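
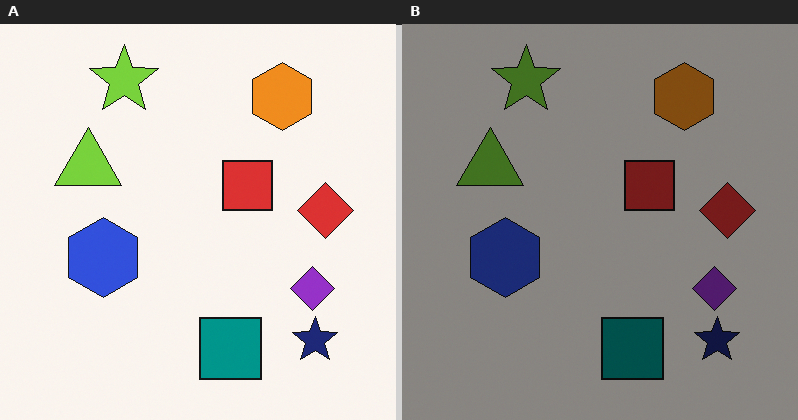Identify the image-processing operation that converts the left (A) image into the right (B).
The transformation is: darkened a lot.

Every pixel — background and shapes alike — is uniformly darkened.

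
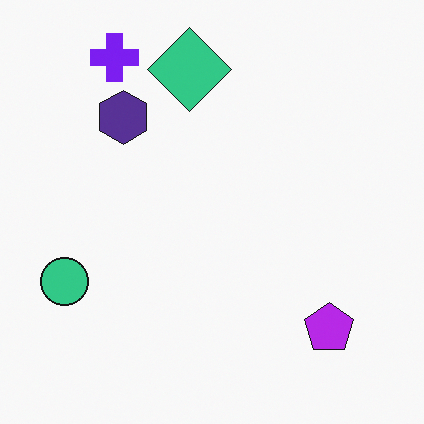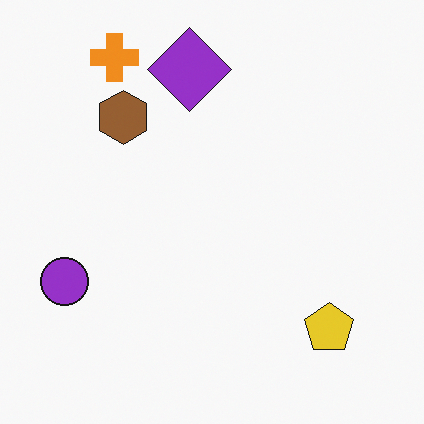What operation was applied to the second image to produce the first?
The first image is the second hue-shifted by a large amount.

Every shape's color has rotated by the same amount around the hue wheel — a uniform hue shift.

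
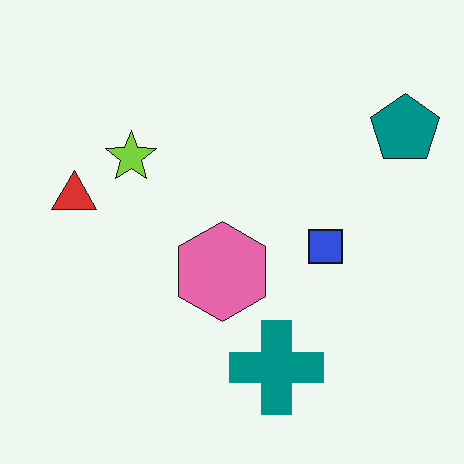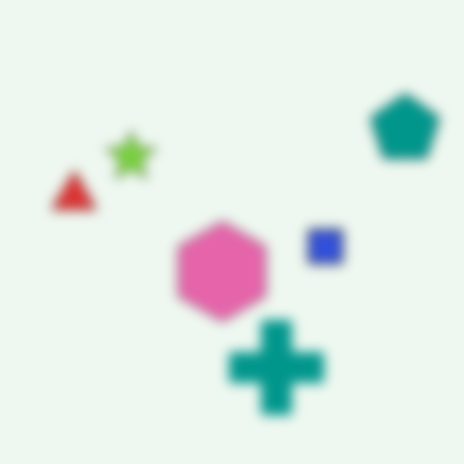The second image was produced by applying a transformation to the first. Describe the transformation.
It was heavily blurred.

Shape edges and outlines are uniformly softened across the whole image.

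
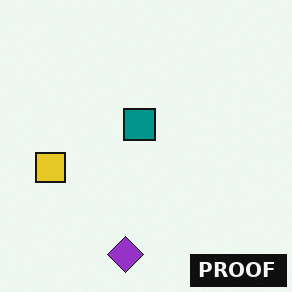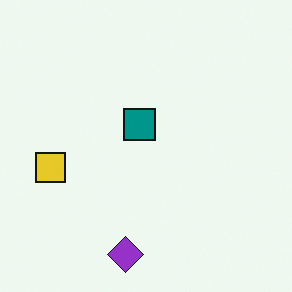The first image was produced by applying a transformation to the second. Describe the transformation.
The image was watermarked with the text "PROOF" in the lower-right corner.

A dark label reading "PROOF" appears in the lower-right corner.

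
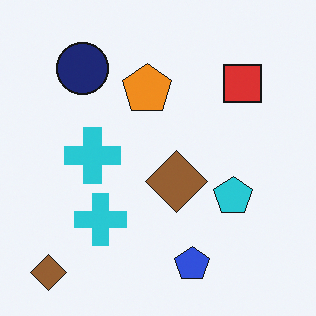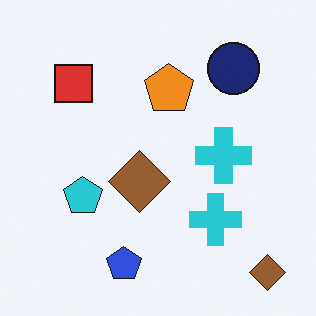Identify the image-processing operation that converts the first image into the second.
It was flipped horizontally (left ↔ right).

The red square is in the top-right of the first image and the top-left of the second — shapes on opposite sides of the vertical midline have swapped in a mirror flip.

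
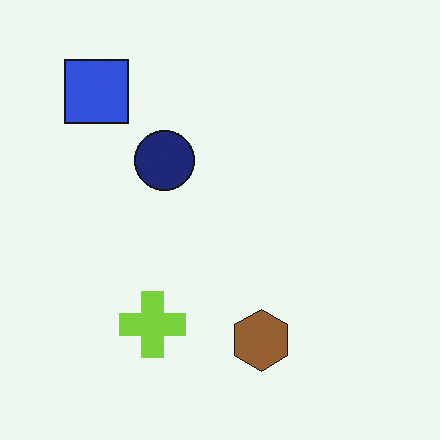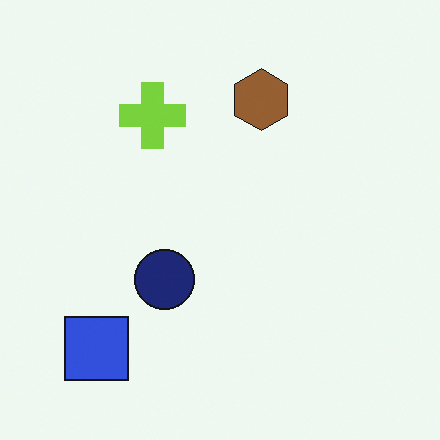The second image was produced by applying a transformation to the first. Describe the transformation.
This is the original image flipped vertically (top ↔ bottom).

The blue square is in the top-left of the first image and the bottom-left of the second — shapes on opposite sides of the horizontal midline have swapped in a mirror flip.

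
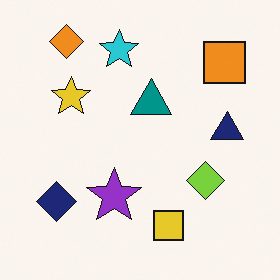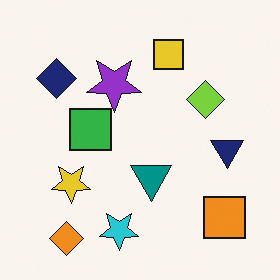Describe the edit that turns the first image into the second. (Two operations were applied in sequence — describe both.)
Flipped vertically (top ↔ bottom), then overlaid with an additional green square.

The orange diamond is in the top-left of the first image and the bottom-left of the second — shapes on opposite sides of the horizontal midline have swapped in a mirror flip. A green square appears in the second image that is absent from the first.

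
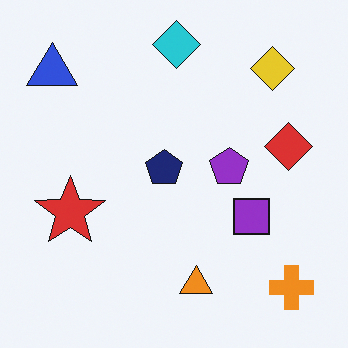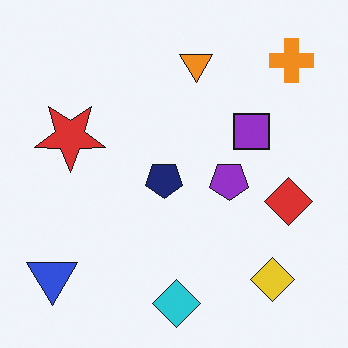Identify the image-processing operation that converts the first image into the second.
It was flipped vertically (top ↔ bottom).

The cyan diamond is in the top of the first image and the bottom of the second — shapes on opposite sides of the horizontal midline have swapped in a mirror flip.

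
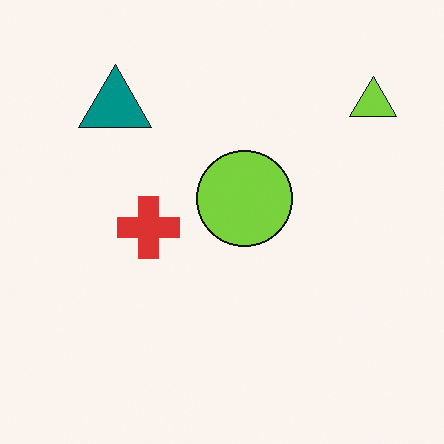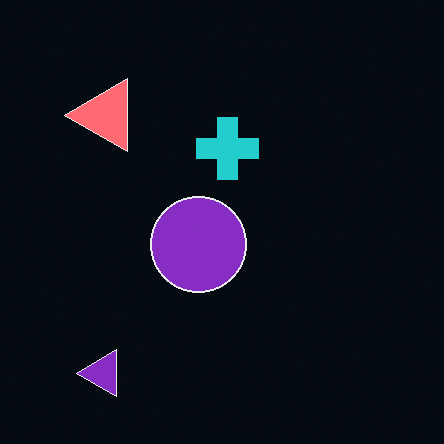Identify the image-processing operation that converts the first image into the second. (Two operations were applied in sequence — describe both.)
The transformation is: transposed (reflected across the top-left ↔ bottom-right diagonal), then color-inverted (negative).

Shapes have swapped their row and column positions — what was in the top-right is now in the bottom-left — a diagonal reflection. The light background has become dark and every shape's color is its complement — a photographic negative.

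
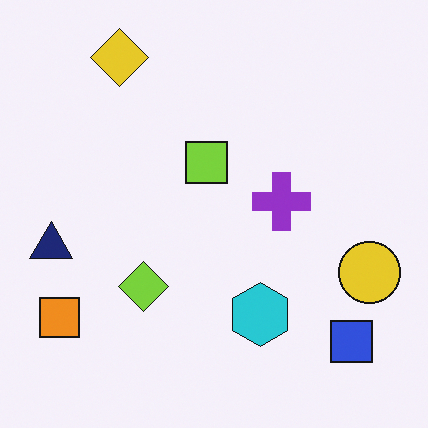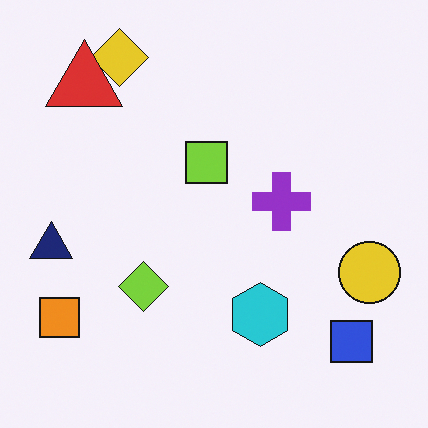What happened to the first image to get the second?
It was overlaid with an additional red triangle.

A red triangle appears in the second image that is absent from the first.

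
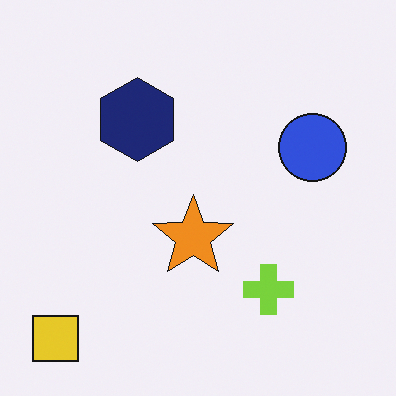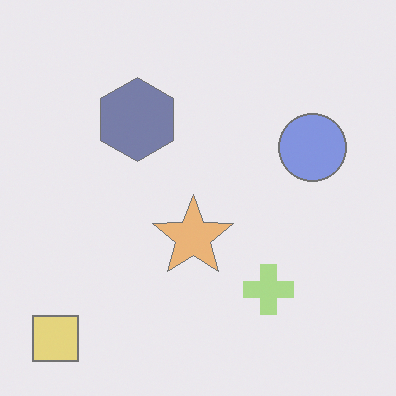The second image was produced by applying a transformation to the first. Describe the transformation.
The image was given much lower contrast.

Tones are pushed toward mid-grey across the whole image — a global contrast change.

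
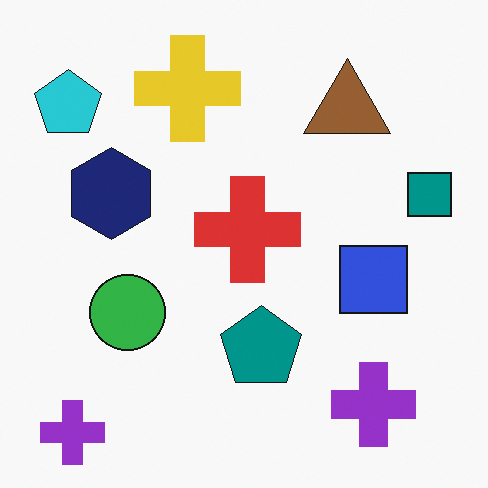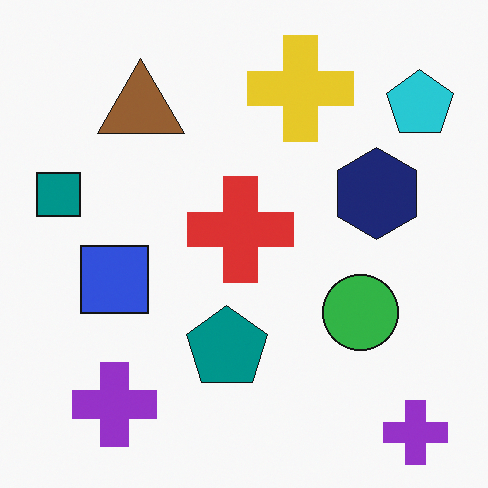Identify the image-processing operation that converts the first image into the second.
It was flipped horizontally (left ↔ right).

The teal square is in the right of the first image and the left of the second — shapes on opposite sides of the vertical midline have swapped in a mirror flip.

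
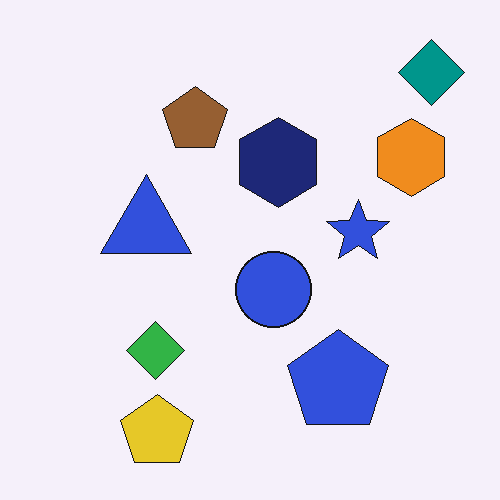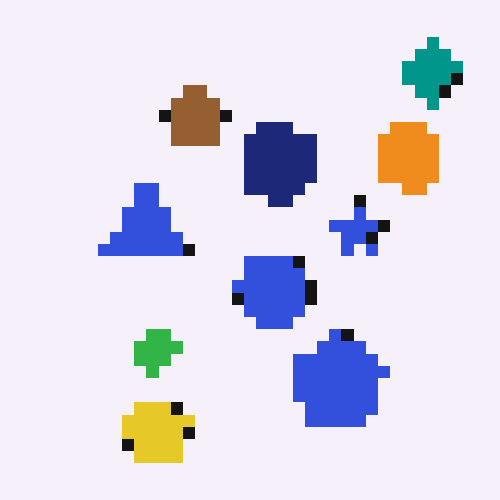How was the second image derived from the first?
The image was heavily pixelated into large blocks.

Shapes are reduced to large square blocks; fine edges and outlines are lost — a downscale-then-upscale (mosaic) effect.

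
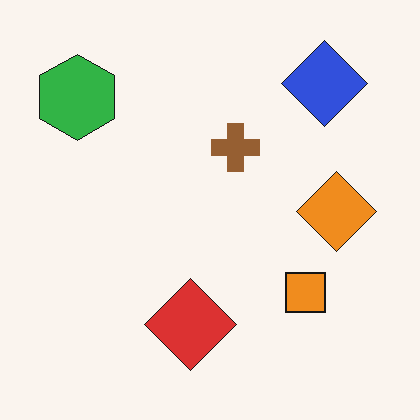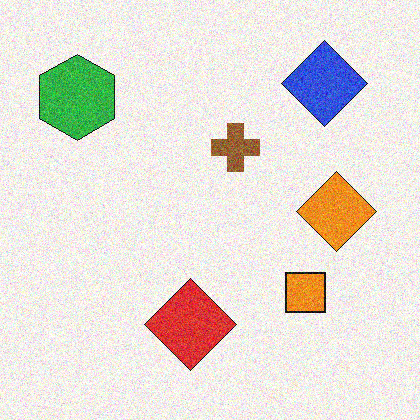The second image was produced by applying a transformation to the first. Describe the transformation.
It was degraded with moderate additive noise.

Random speckle covers the whole image, including the flat background.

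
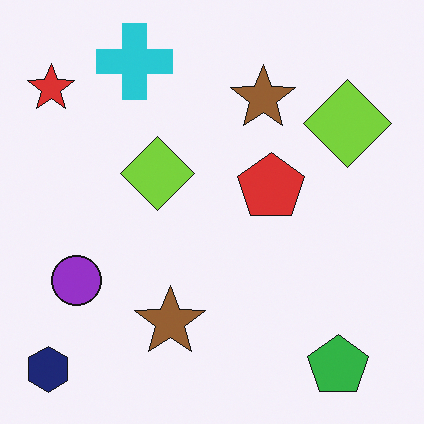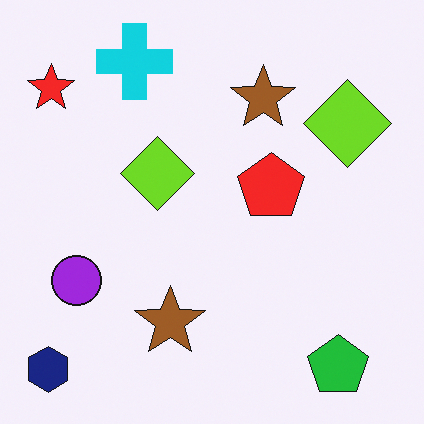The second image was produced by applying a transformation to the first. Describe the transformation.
The image was slightly oversaturated.

All colors are more vivid — a global saturation change.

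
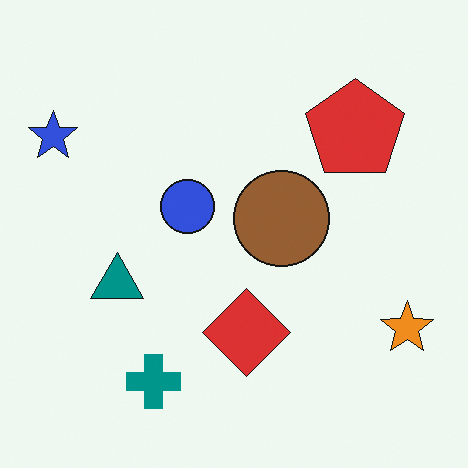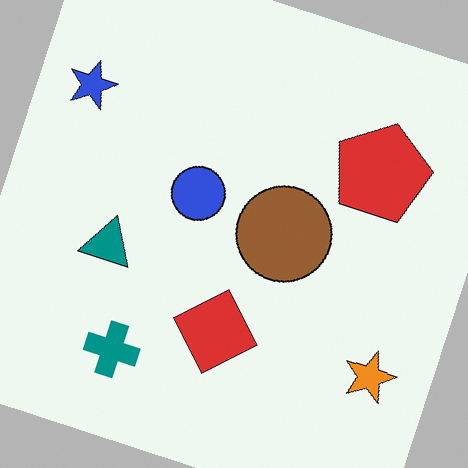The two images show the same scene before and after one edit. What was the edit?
The second image is the first rotated clockwise by a clearly visible amount.

Every shape is tilted by the same angle and the image corners show triangular fill wedges — a whole-image rotation by a non-right angle.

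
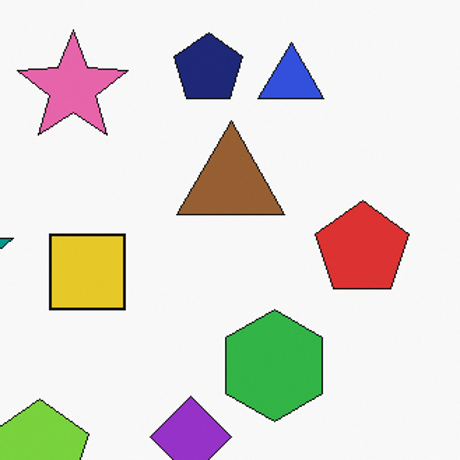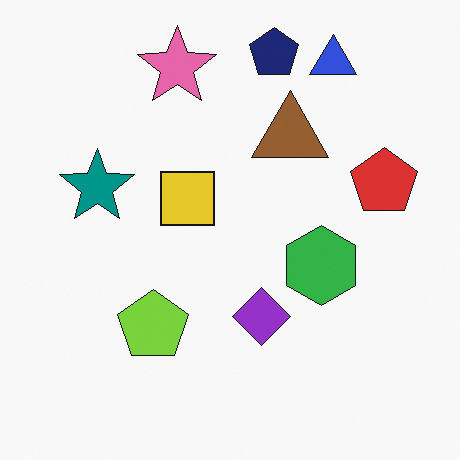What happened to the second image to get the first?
This is the original image cropped to a modestly smaller region and rescaled.

The visible shapes are larger and the field of view is narrower; shapes near the original edges may be partly or wholly outside the frame — a crop-and-rescale.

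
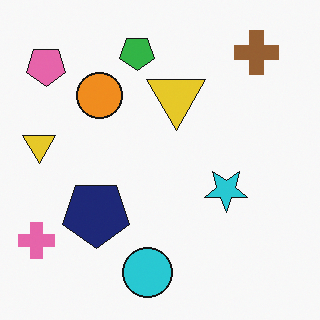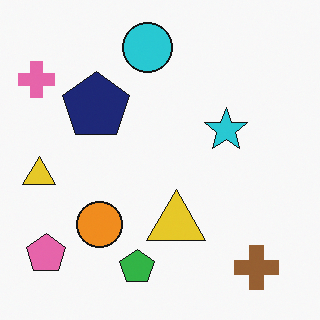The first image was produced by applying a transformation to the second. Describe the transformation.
The first image is the second flipped vertically (top ↔ bottom).

The cyan circle is in the top of the second image and the bottom of the first — shapes on opposite sides of the horizontal midline have swapped in a mirror flip.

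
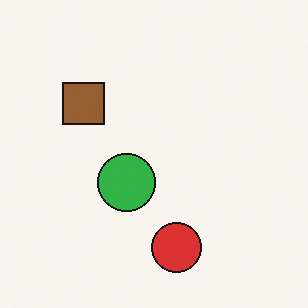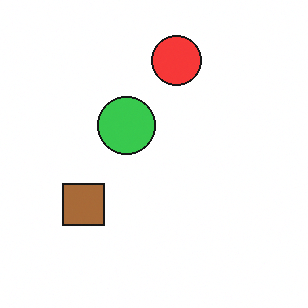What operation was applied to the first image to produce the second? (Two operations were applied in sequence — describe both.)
The second image is the first flipped vertically (top ↔ bottom), then brightened a little.

The red circle is in the bottom of the first image and the top of the second — shapes on opposite sides of the horizontal midline have swapped in a mirror flip. Every pixel — background and shapes alike — is uniformly brightened.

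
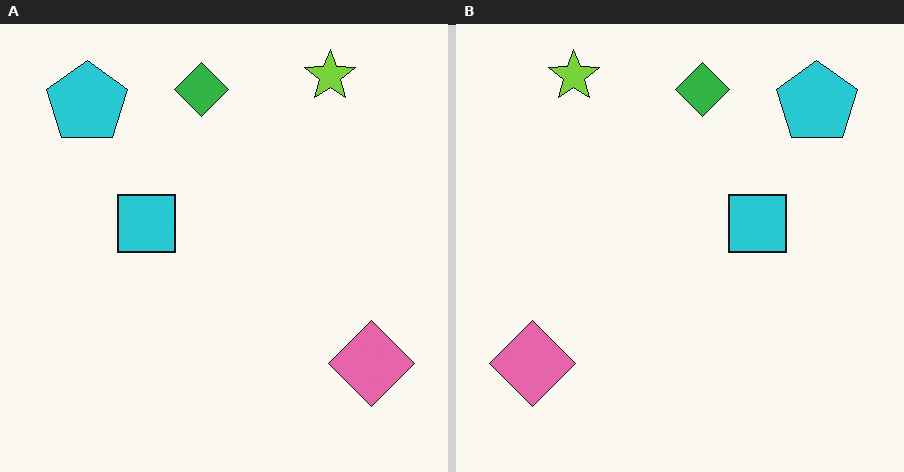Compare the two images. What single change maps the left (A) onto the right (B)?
The image was flipped horizontally (left ↔ right).

The pink diamond is in the bottom-right of the left (A) image and the bottom-left of the right (B) — shapes on opposite sides of the vertical midline have swapped in a mirror flip.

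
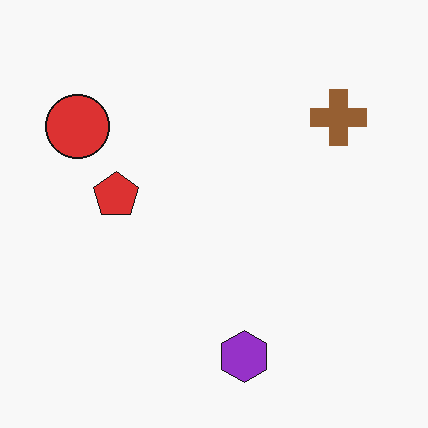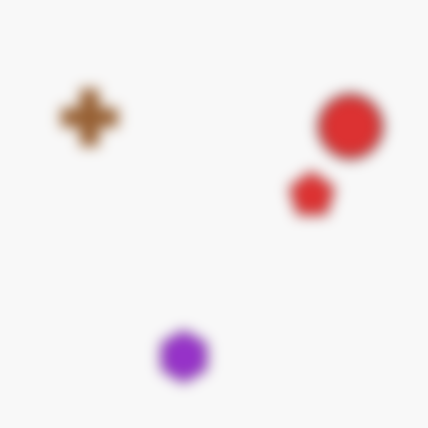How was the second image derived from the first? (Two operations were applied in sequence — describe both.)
It was flipped horizontally (left ↔ right), then strongly gaussian-blurred.

The red circle is in the top-left of the first image and the top-right of the second — shapes on opposite sides of the vertical midline have swapped in a mirror flip. Shape edges and outlines are uniformly softened across the whole image.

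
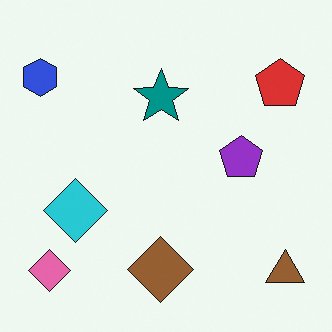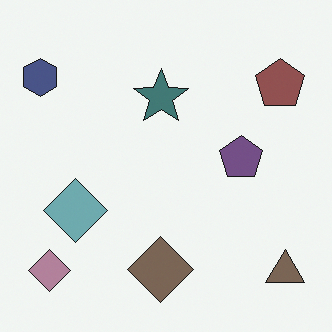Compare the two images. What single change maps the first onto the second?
The second image is the first heavily desaturated.

All colors are more muted and greyish — a global saturation change.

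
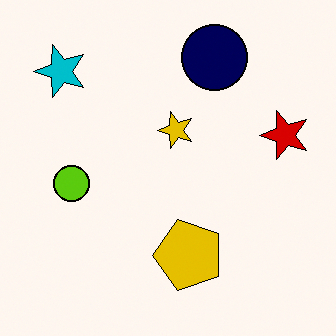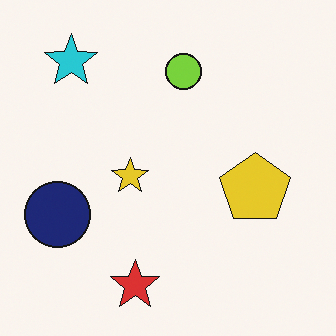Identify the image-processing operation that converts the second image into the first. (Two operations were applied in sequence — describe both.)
The image was transposed (reflected across the top-left ↔ bottom-right diagonal), then given slightly increased contrast.

Shapes have swapped their row and column positions — what was in the top-right is now in the bottom-left — a diagonal reflection. Tones are pushed away from mid-grey across the whole image — a global contrast change.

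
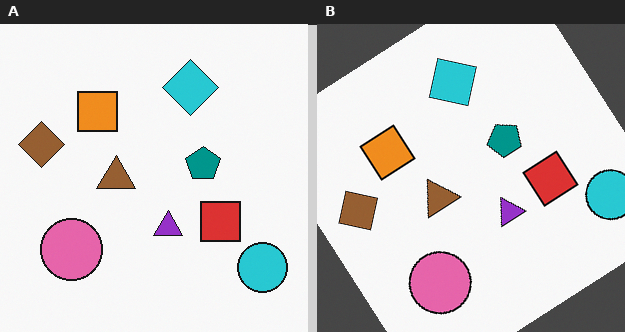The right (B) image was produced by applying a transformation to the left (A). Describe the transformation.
The image was rotated counter-clockwise by a large amount — several tens of degrees.

Every shape is tilted by the same angle and the image corners show triangular fill wedges — a whole-image rotation by a non-right angle.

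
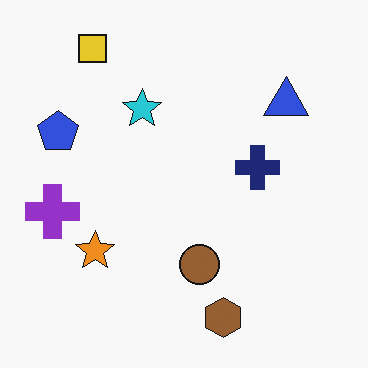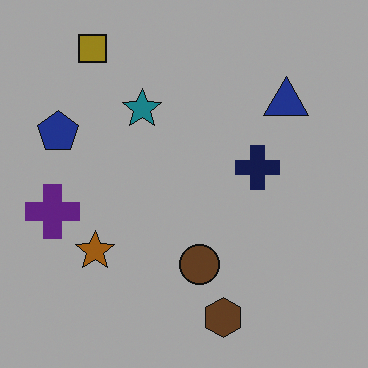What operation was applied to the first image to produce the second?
The second image is the first darkened a lot.

Every pixel — background and shapes alike — is uniformly darkened.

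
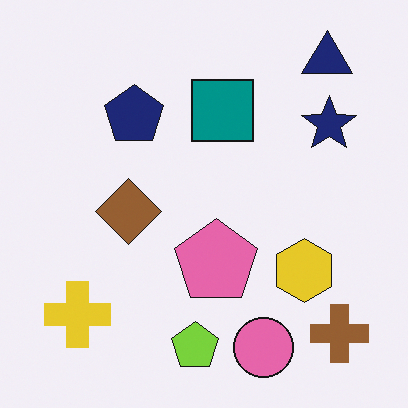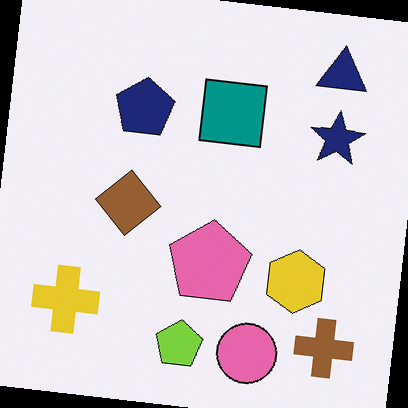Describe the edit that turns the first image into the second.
The second image is the first rotated clockwise by a small amount.

Every shape is tilted by the same angle and the image corners show triangular fill wedges — a whole-image rotation by a non-right angle.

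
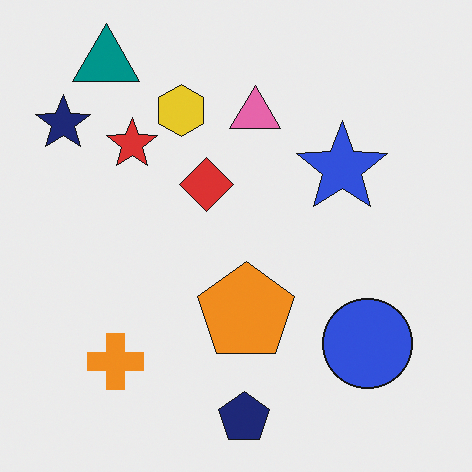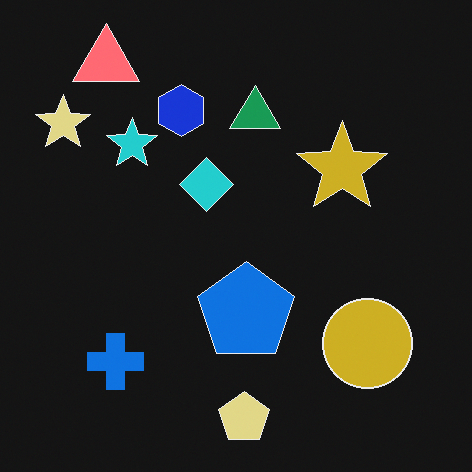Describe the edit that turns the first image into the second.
It was color-inverted (negative).

The light background has become dark and every shape's color is its complement — a photographic negative.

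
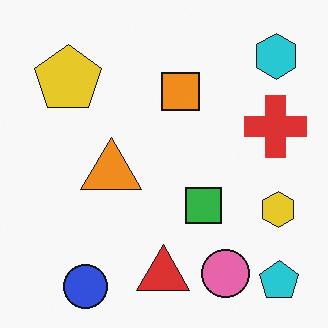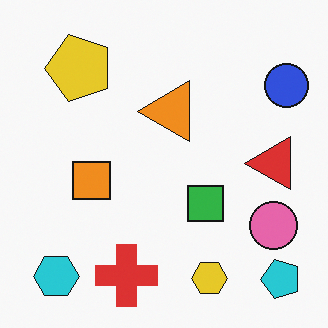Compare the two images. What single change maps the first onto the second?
It was transposed (reflected across the top-left ↔ bottom-right diagonal).

Shapes have swapped their row and column positions — what was in the top-right is now in the bottom-left — a diagonal reflection.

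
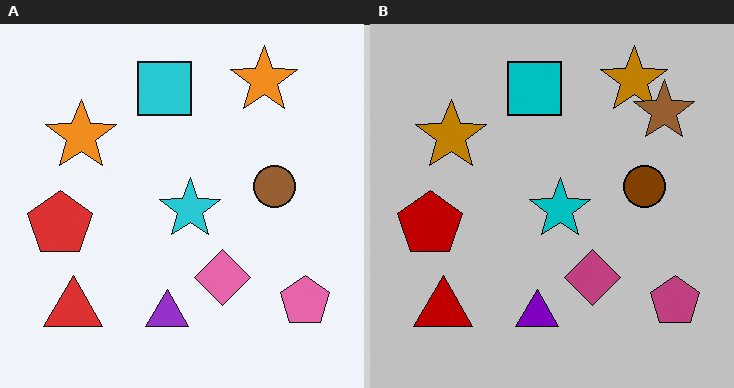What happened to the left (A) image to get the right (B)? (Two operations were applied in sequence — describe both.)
It was heavily posterized to just a handful of flat colors, then overlaid with an additional brown star.

Each flat color has snapped to a coarser quantized level — most visibly, the near-white background has dropped to a flat grey. A brown star appears in the right (B) image that is absent from the left (A).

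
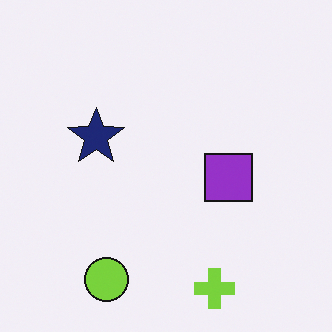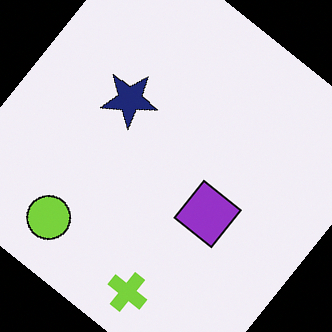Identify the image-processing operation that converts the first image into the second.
The image was rotated clockwise by a large amount — several tens of degrees.

Every shape is tilted by the same angle and the image corners show triangular fill wedges — a whole-image rotation by a non-right angle.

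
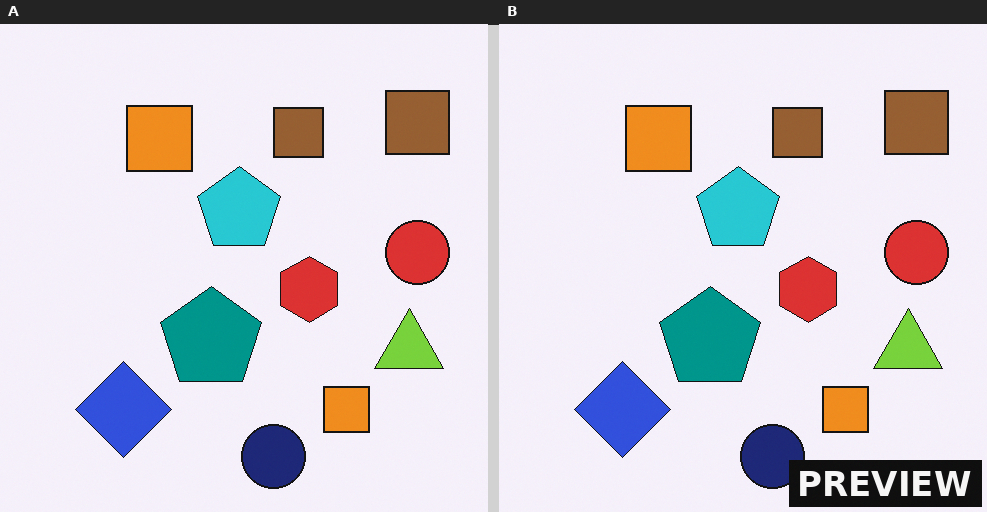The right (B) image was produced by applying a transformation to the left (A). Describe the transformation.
Watermarked with the text "PREVIEW" in the lower-right corner.

A dark label reading "PREVIEW" appears in the lower-right corner.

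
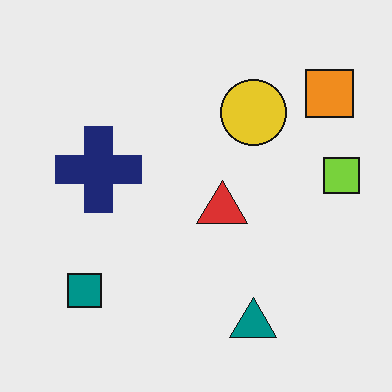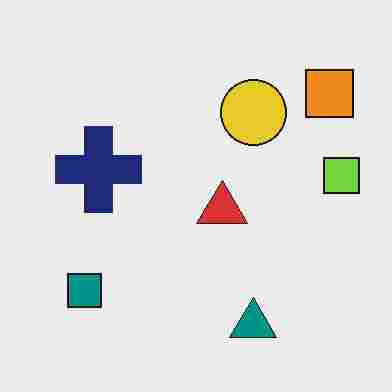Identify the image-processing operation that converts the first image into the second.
The second image is the first degraded with heavy JPEG compression.

Blocky 8×8 compression artifacts appear around shape edges and the flat background shows ringing — characteristic JPEG degradation.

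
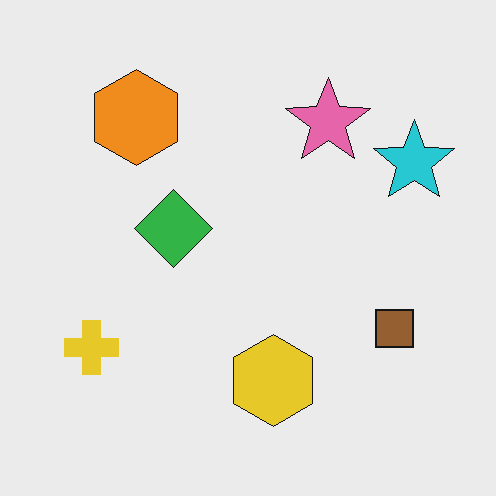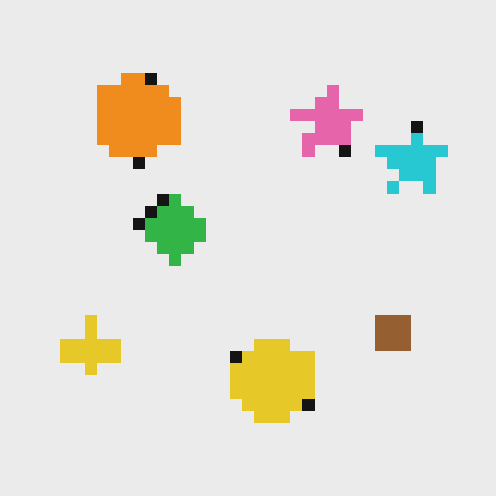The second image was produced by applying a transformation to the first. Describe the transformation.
The image was heavily pixelated into large blocks.

Shapes are reduced to large square blocks; fine edges and outlines are lost — a downscale-then-upscale (mosaic) effect.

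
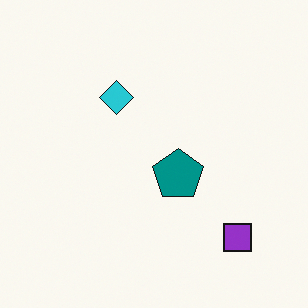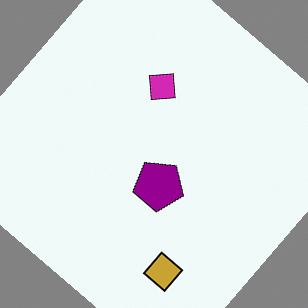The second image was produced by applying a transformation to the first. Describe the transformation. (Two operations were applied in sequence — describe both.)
It was hue-shifted by a moderate amount, then rotated clockwise by a large amount — several tens of degrees.

Every shape's color has rotated by the same amount around the hue wheel — a uniform hue shift. Every shape is tilted by the same angle and the image corners show triangular fill wedges — a whole-image rotation by a non-right angle.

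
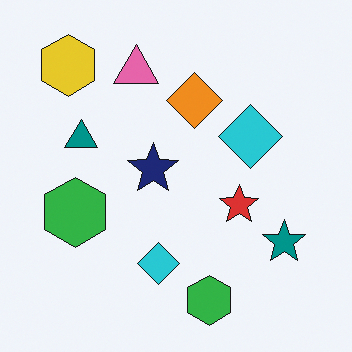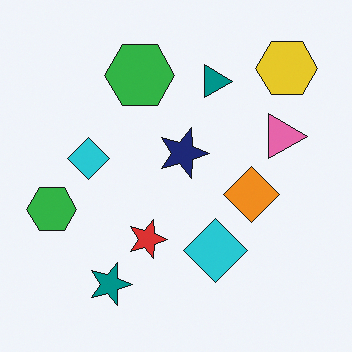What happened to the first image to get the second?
The transformation is: rotated 90° clockwise.

The yellow hexagon sits in the top-left of the first image and the top-right of the second — consistent with a whole-image 90° clockwise rotation.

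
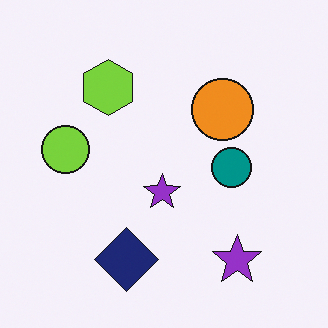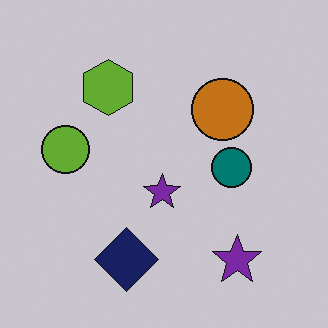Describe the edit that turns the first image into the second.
The transformation is: slightly darkened.

Every pixel — background and shapes alike — is uniformly darkened.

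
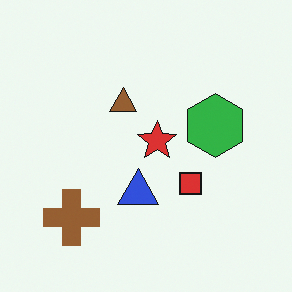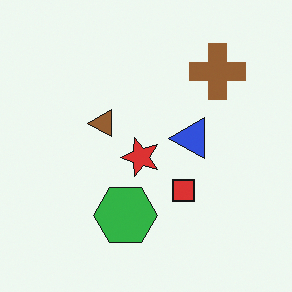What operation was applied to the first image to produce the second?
The transformation is: transposed (reflected across the top-left ↔ bottom-right diagonal).

Shapes have swapped their row and column positions — what was in the top-right is now in the bottom-left — a diagonal reflection.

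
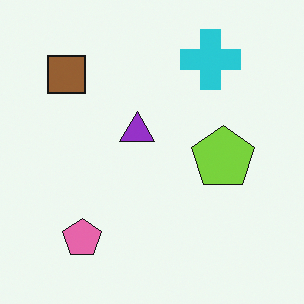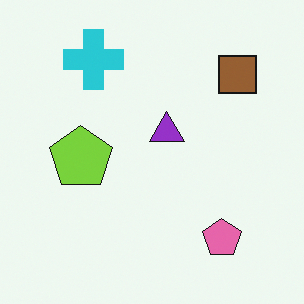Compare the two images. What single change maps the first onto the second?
Flipped horizontally (left ↔ right).

The brown square is in the top-left of the first image and the top-right of the second — shapes on opposite sides of the vertical midline have swapped in a mirror flip.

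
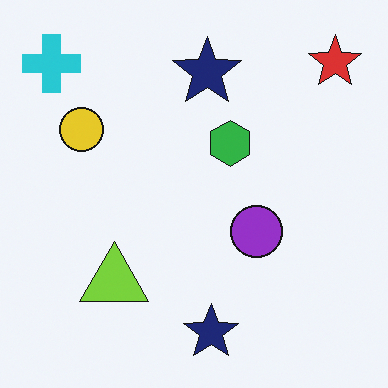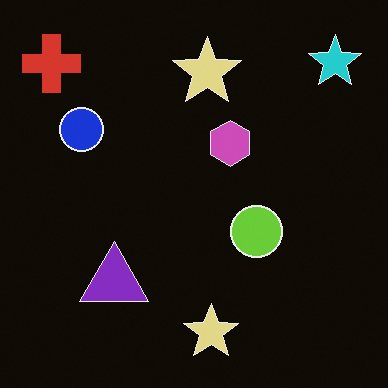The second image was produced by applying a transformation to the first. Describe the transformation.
The transformation is: color-inverted (negative).

The light background has become dark and every shape's color is its complement — a photographic negative.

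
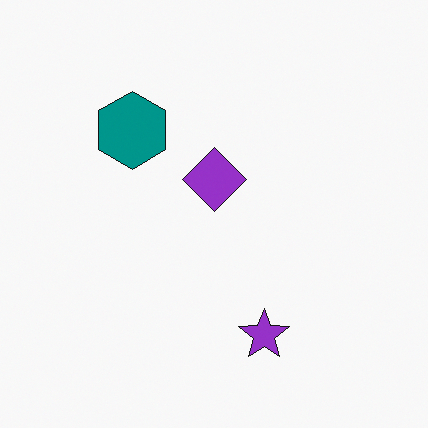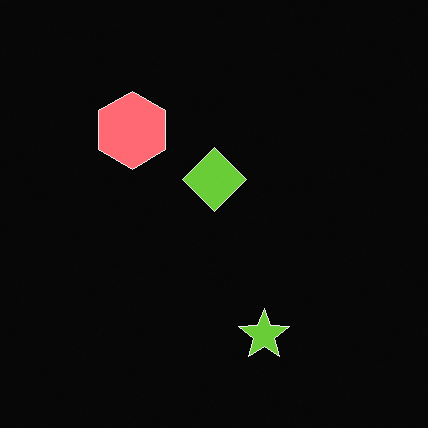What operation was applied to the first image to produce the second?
The second image is the first color-inverted (negative).

The light background has become dark and every shape's color is its complement — a photographic negative.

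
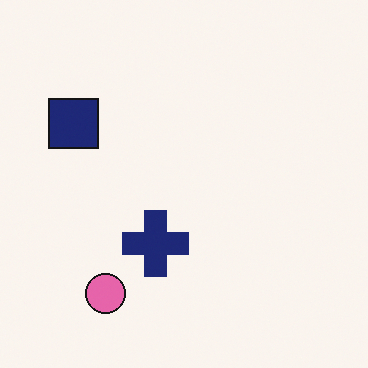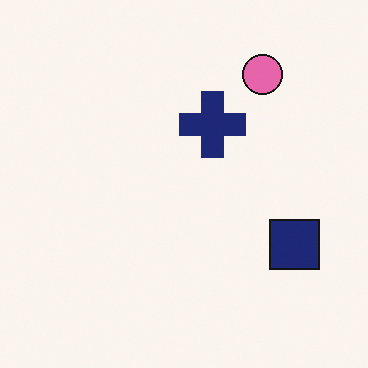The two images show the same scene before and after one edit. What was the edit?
Rotated 180°.

The pink circle sits in the bottom-left of the first image and the top-right of the second — consistent with a whole-image 180° rotation.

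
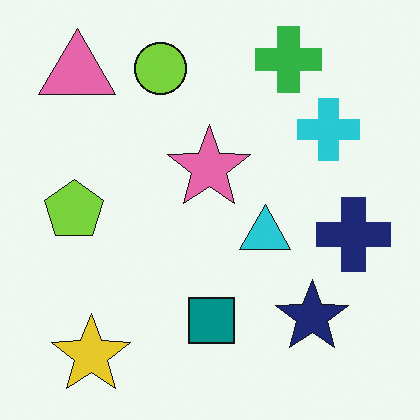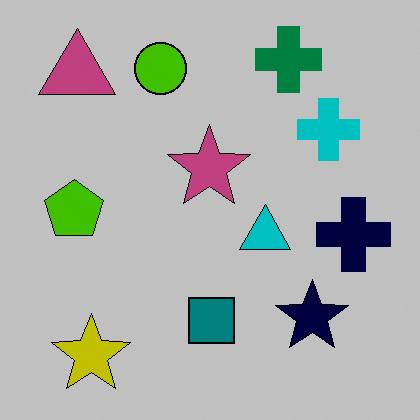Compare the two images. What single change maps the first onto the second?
It was heavily posterized to just a handful of flat colors.

Each flat color has snapped to a coarser quantized level — most visibly, the near-white background has dropped to a flat grey.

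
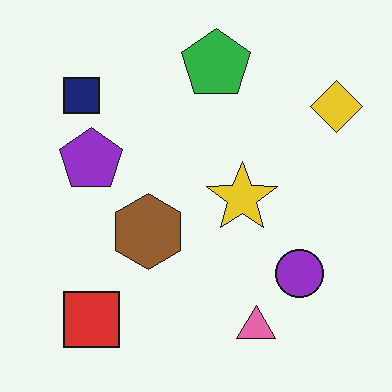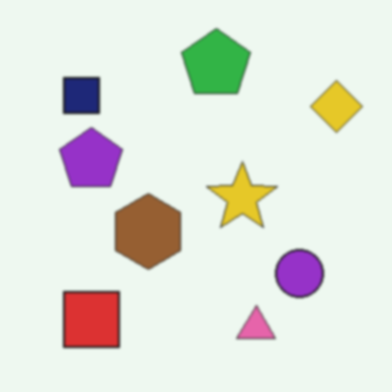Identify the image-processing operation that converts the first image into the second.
The second image is the first slightly softened.

Shape edges and outlines are uniformly softened across the whole image.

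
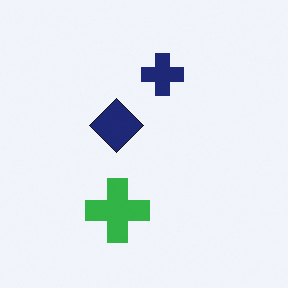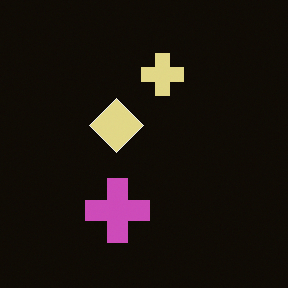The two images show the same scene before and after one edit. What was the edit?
It was color-inverted (negative).

The light background has become dark and every shape's color is its complement — a photographic negative.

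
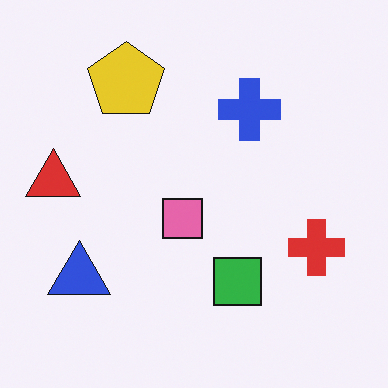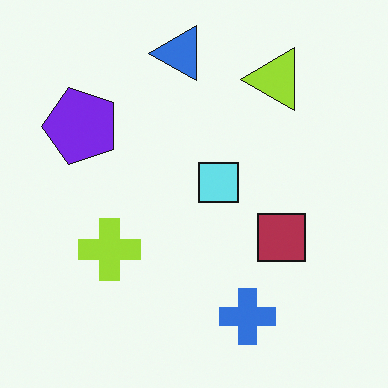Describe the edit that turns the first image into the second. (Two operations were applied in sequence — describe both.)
Transposed (reflected across the top-left ↔ bottom-right diagonal), then hue-shifted through roughly half the color wheel.

Shapes have swapped their row and column positions — what was in the top-right is now in the bottom-left — a diagonal reflection. Every shape's color has rotated by the same amount around the hue wheel — a uniform hue shift.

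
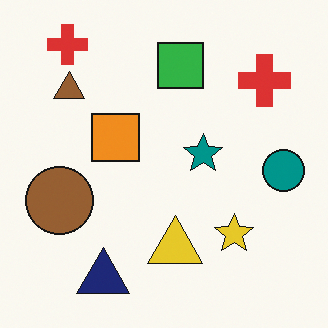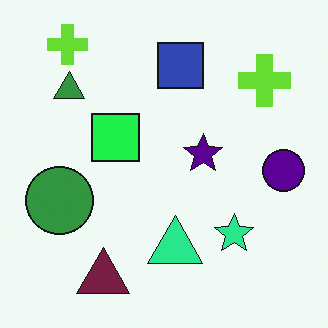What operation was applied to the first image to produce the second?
It was hue-shifted noticeably.

Every shape's color has rotated by the same amount around the hue wheel — a uniform hue shift.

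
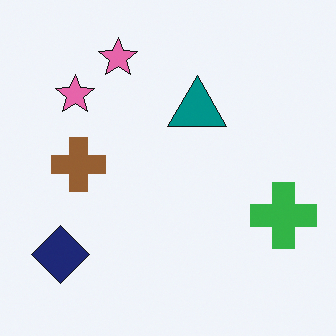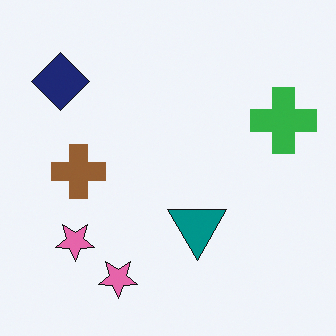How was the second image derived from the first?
The second image is the first flipped vertically (top ↔ bottom).

The navy diamond is in the bottom-left of the first image and the top-left of the second — shapes on opposite sides of the horizontal midline have swapped in a mirror flip.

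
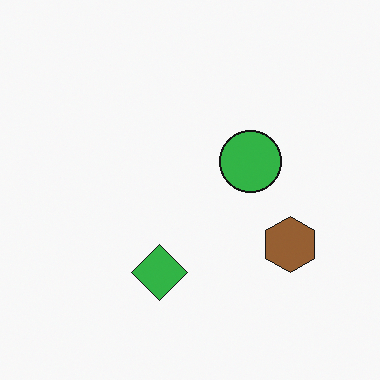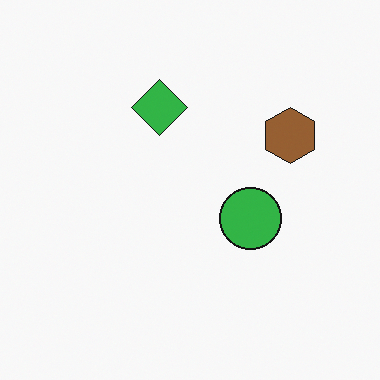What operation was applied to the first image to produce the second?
Flipped vertically (top ↔ bottom).

The green diamond is in the bottom of the first image and the top of the second — shapes on opposite sides of the horizontal midline have swapped in a mirror flip.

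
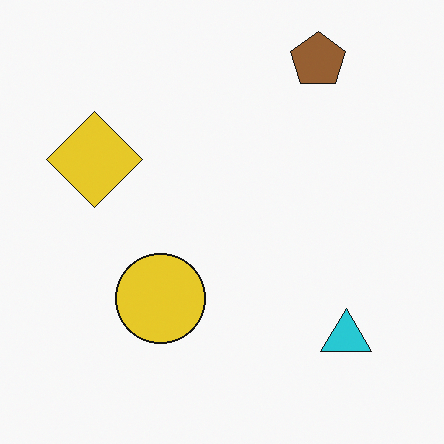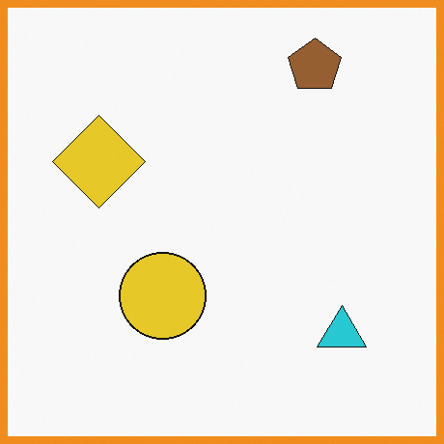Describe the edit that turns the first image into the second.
The transformation is: framed with a orange border.

A solid orange frame runs around the edge of the second image, with the content slightly shrunk inside it.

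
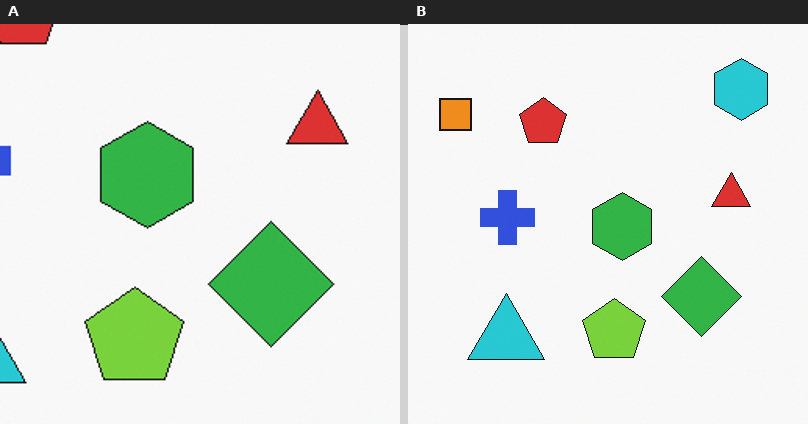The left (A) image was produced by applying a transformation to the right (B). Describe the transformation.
It was cropped to a modestly smaller region and rescaled.

The visible shapes are larger and the field of view is narrower; shapes near the original edges may be partly or wholly outside the frame — a crop-and-rescale.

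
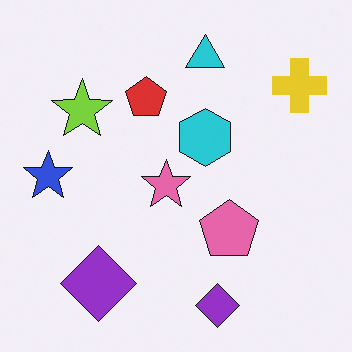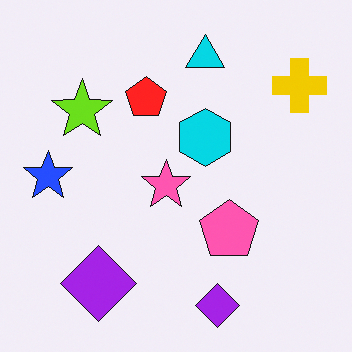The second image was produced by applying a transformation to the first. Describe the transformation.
The image was slightly oversaturated.

All colors are more vivid — a global saturation change.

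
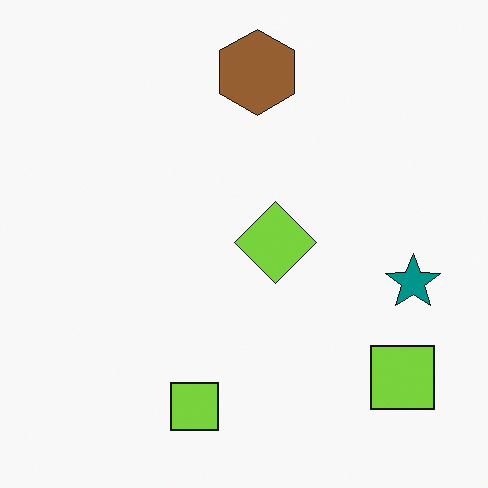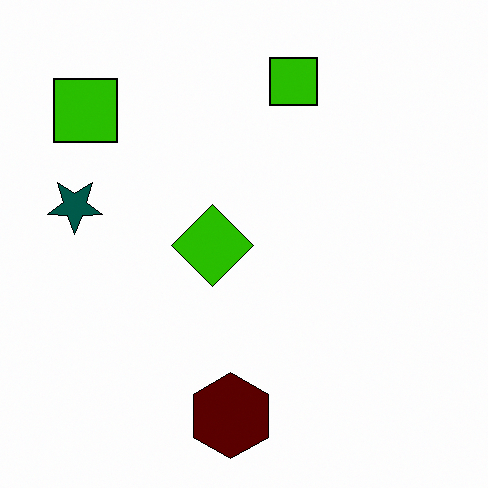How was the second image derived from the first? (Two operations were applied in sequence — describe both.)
The transformation is: given much higher contrast, then rotated 180°.

Tones are pushed away from mid-grey across the whole image — a global contrast change. The teal star sits in the right of the first image and the left of the second — consistent with a whole-image 180° rotation.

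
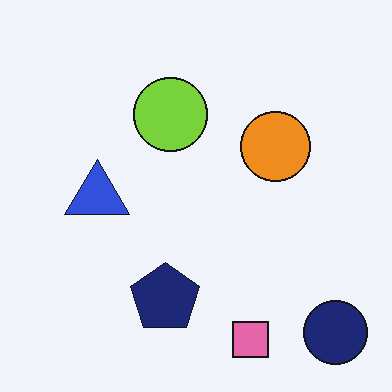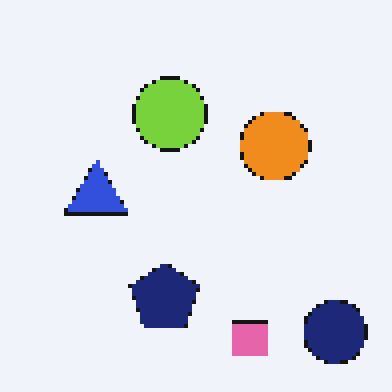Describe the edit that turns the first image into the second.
Mildly pixelated.

Shapes are reduced to large square blocks; fine edges and outlines are lost — a downscale-then-upscale (mosaic) effect.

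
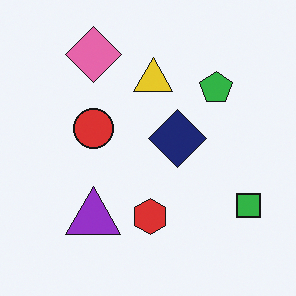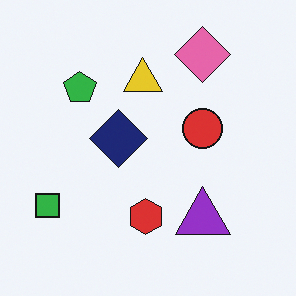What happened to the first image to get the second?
The image was flipped horizontally (left ↔ right).

The green square is in the bottom-right of the first image and the bottom-left of the second — shapes on opposite sides of the vertical midline have swapped in a mirror flip.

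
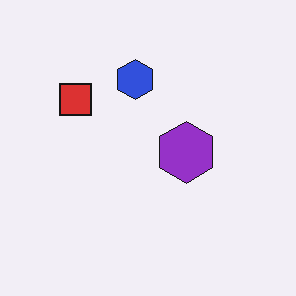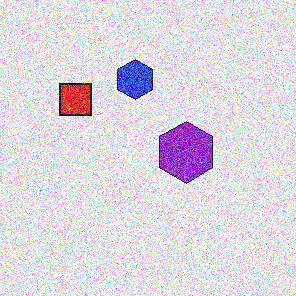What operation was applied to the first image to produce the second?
The second image is the first degraded with heavy additive noise.

Random speckle covers the whole image, including the flat background.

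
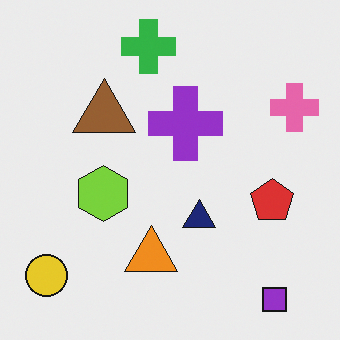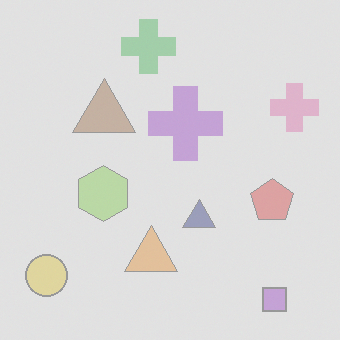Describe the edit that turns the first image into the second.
The image was given much lower contrast.

Tones are pushed toward mid-grey across the whole image — a global contrast change.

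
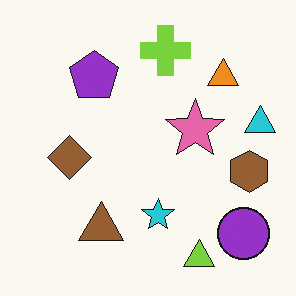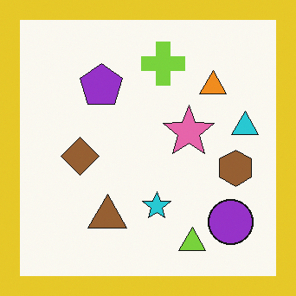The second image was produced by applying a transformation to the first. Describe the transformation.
Framed with a yellow border.

A solid yellow frame runs around the edge of the second image, with the content slightly shrunk inside it.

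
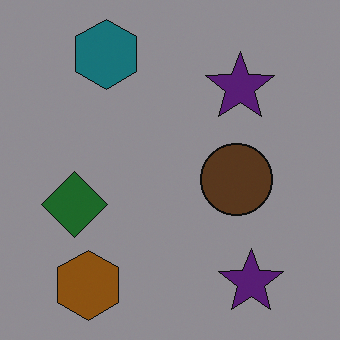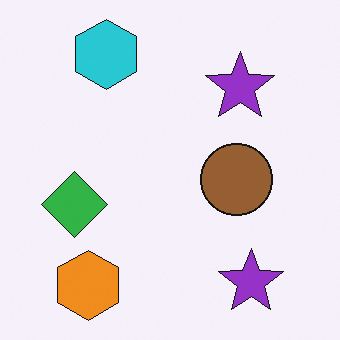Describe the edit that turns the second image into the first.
It was substantially darkened.

Every pixel — background and shapes alike — is uniformly darkened.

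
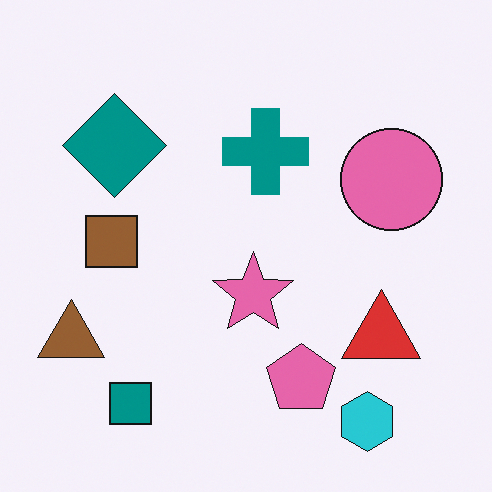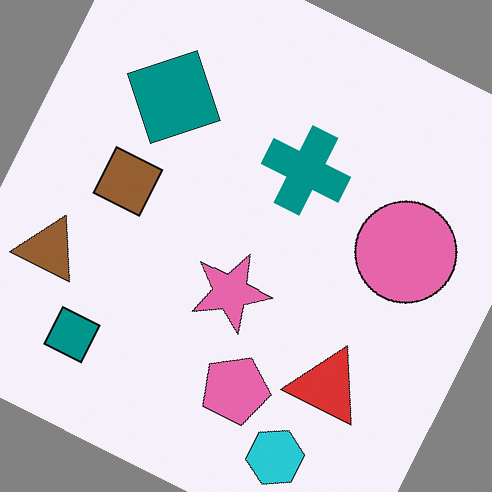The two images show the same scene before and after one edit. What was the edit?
The second image is the first rotated clockwise by a clearly visible amount.

Every shape is tilted by the same angle and the image corners show triangular fill wedges — a whole-image rotation by a non-right angle.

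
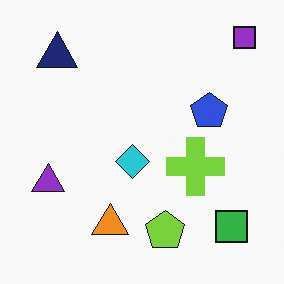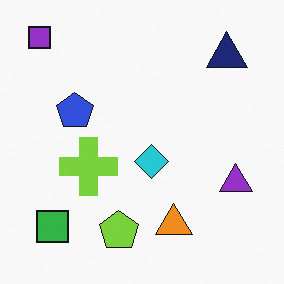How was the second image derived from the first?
The image was flipped horizontally (left ↔ right).

The purple square is in the top-right of the first image and the top-left of the second — shapes on opposite sides of the vertical midline have swapped in a mirror flip.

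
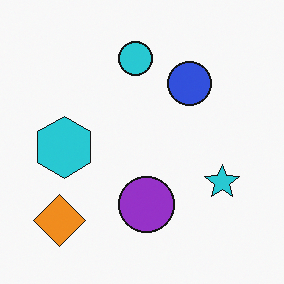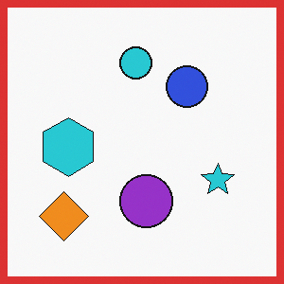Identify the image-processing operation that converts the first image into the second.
It was framed with a red border.

A solid red frame runs around the edge of the second image, with the content slightly shrunk inside it.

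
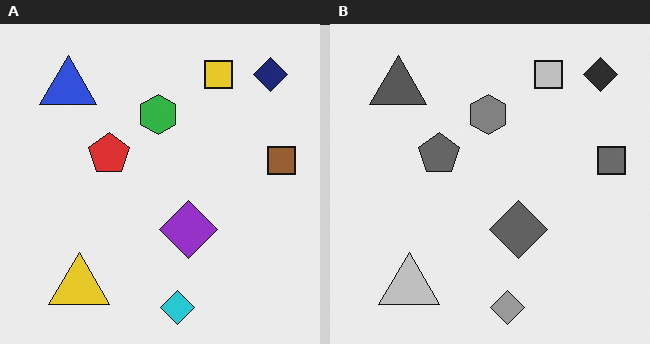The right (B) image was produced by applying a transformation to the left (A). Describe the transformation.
The transformation is: converted to grayscale.

All color is removed — every shape is now a shade of grey.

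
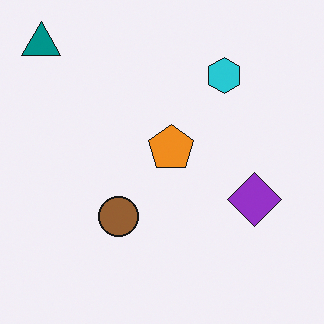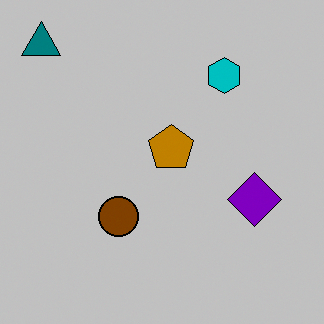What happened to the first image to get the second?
This is the original image aggressively posterized.

Each flat color has snapped to a coarser quantized level — most visibly, the near-white background has dropped to a flat grey.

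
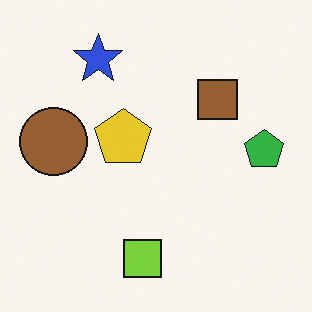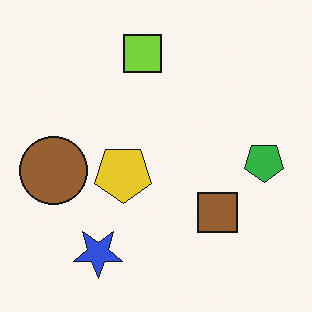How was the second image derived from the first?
The transformation is: flipped vertically (top ↔ bottom).

The lime square is in the bottom of the first image and the top of the second — shapes on opposite sides of the horizontal midline have swapped in a mirror flip.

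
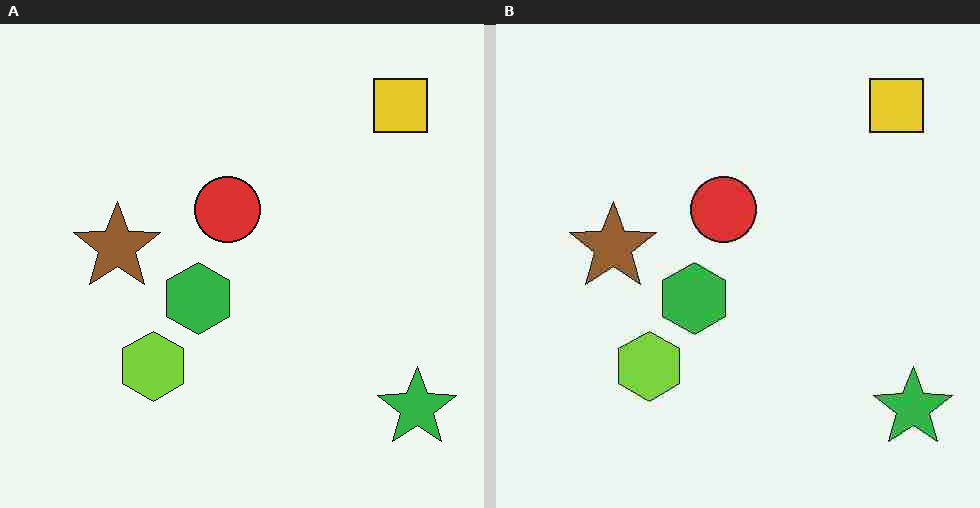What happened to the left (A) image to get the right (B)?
The image was degraded with heavy JPEG compression.

Blocky 8×8 compression artifacts appear around shape edges and the flat background shows ringing — characteristic JPEG degradation.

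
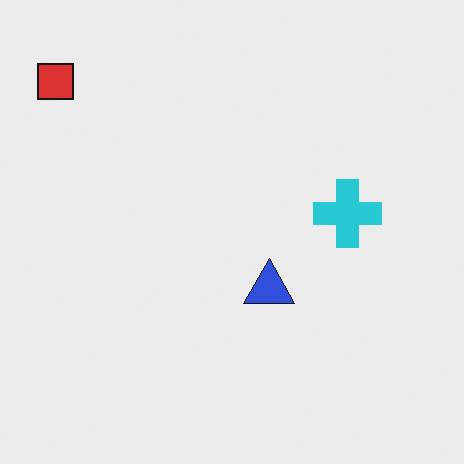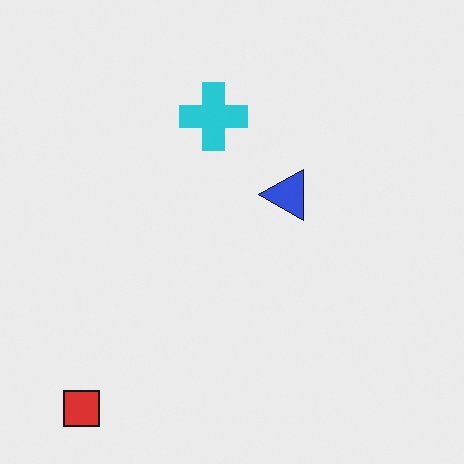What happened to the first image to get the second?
The second image is the first rotated 90° counter-clockwise.

The red square sits in the top-left of the first image and the bottom-left of the second — consistent with a whole-image 90° counter-clockwise rotation.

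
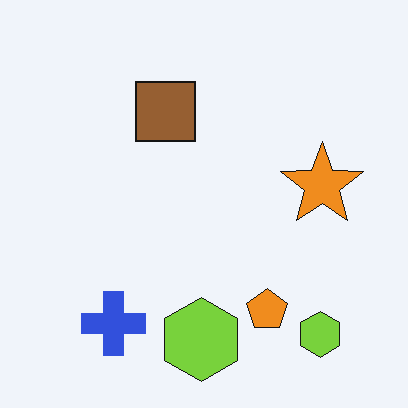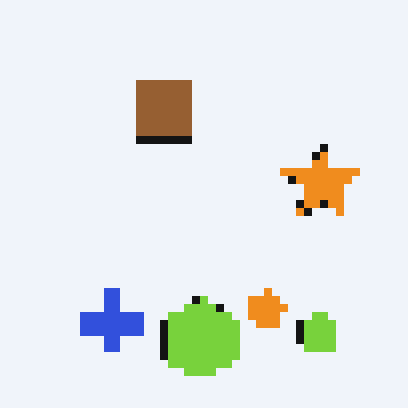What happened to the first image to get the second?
The second image is the first pixelated into visible square blocks.

Shapes are reduced to large square blocks; fine edges and outlines are lost — a downscale-then-upscale (mosaic) effect.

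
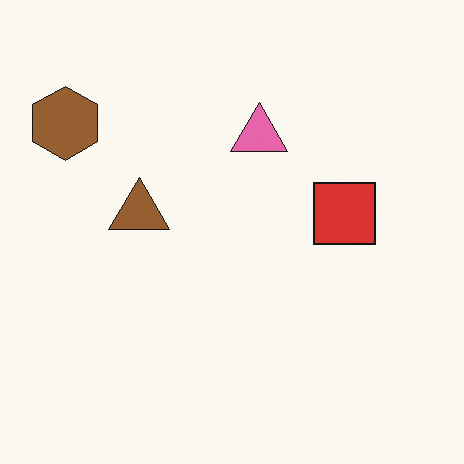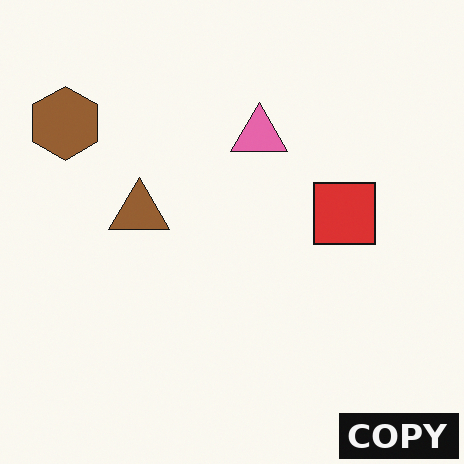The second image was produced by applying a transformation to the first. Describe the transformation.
The second image is the first watermarked with the text "COPY" in the lower-right corner.

A dark label reading "COPY" appears in the lower-right corner.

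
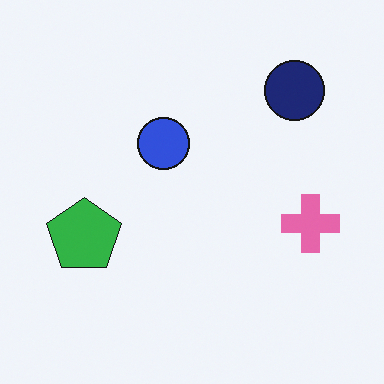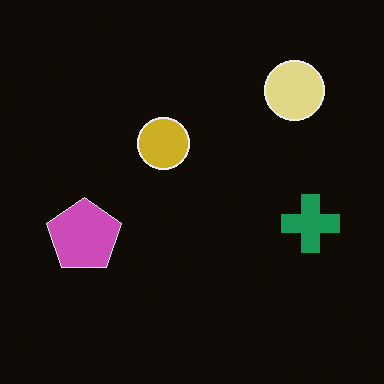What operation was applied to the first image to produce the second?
The image was color-inverted (negative).

The light background has become dark and every shape's color is its complement — a photographic negative.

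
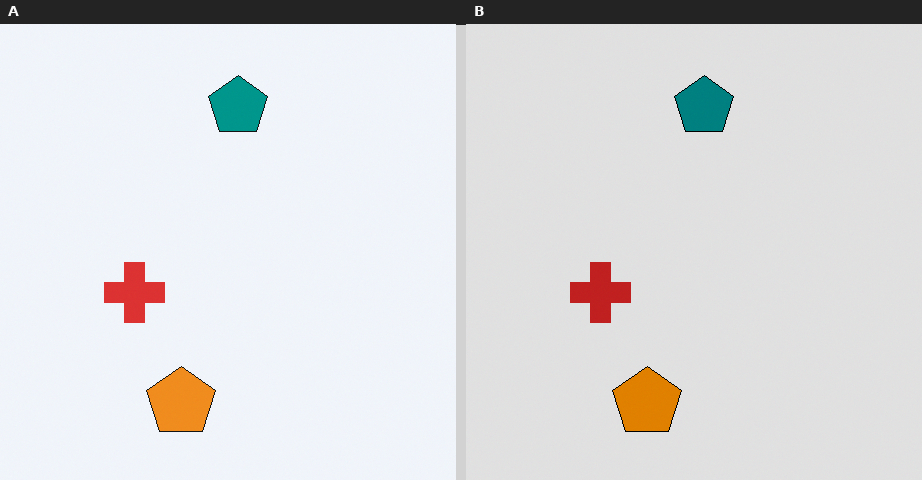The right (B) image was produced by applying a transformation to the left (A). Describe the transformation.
Moderately posterized.

Each flat color has snapped to a coarser quantized level — most visibly, the near-white background has dropped to a flat grey.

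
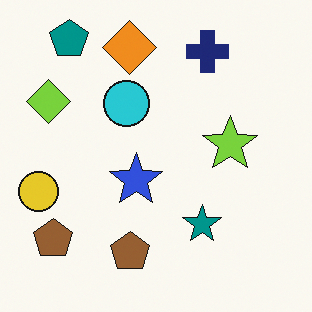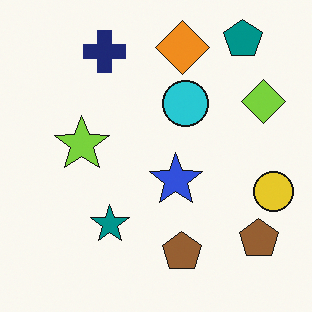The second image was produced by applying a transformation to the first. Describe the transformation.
The transformation is: flipped horizontally (left ↔ right).

The yellow circle is in the left of the first image and the right of the second — shapes on opposite sides of the vertical midline have swapped in a mirror flip.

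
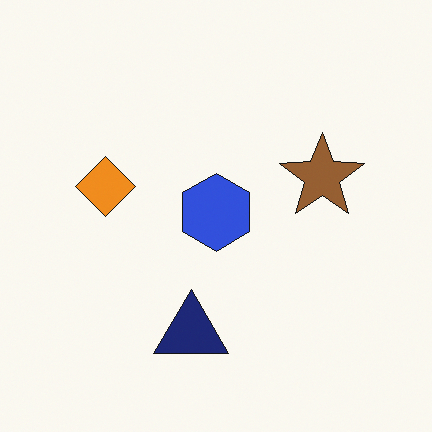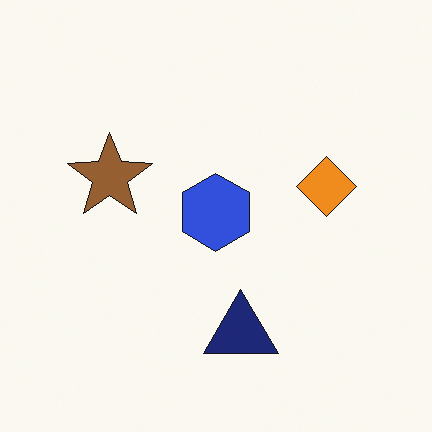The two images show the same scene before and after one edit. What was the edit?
It was flipped horizontally (left ↔ right).

The orange diamond is in the left of the first image and the right of the second — shapes on opposite sides of the vertical midline have swapped in a mirror flip.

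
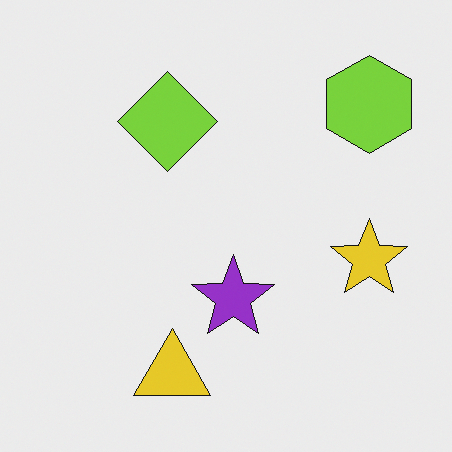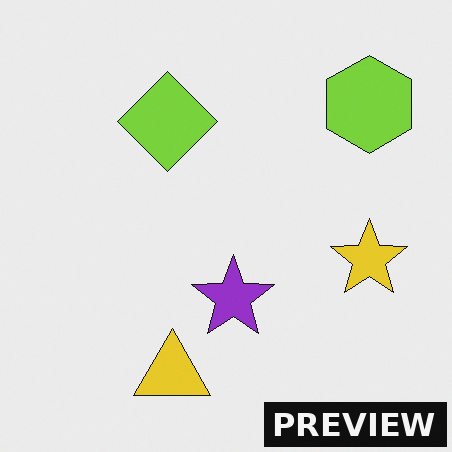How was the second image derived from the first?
Watermarked with the text "PREVIEW" in the lower-right corner.

A dark label reading "PREVIEW" appears in the lower-right corner.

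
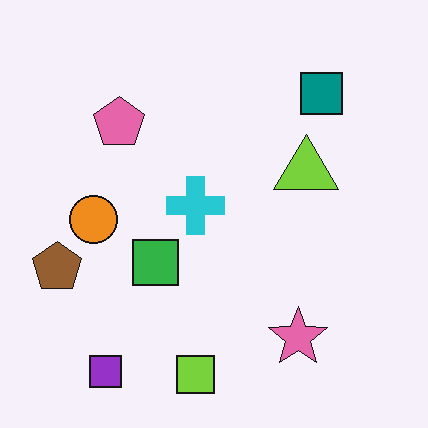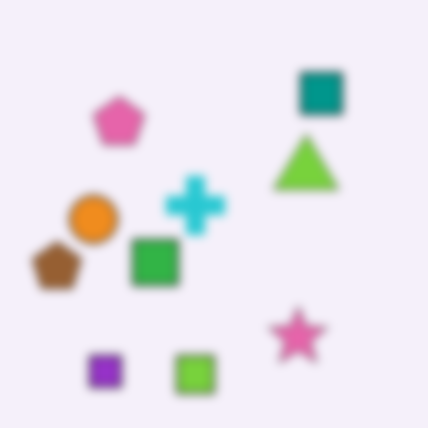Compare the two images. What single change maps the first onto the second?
Moderately blurred.

Shape edges and outlines are uniformly softened across the whole image.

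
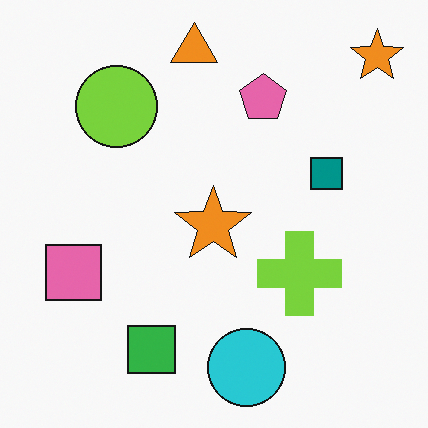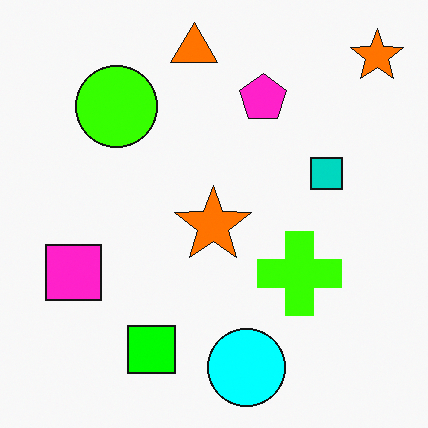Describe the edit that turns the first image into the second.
Heavily oversaturated.

All colors are more vivid — a global saturation change.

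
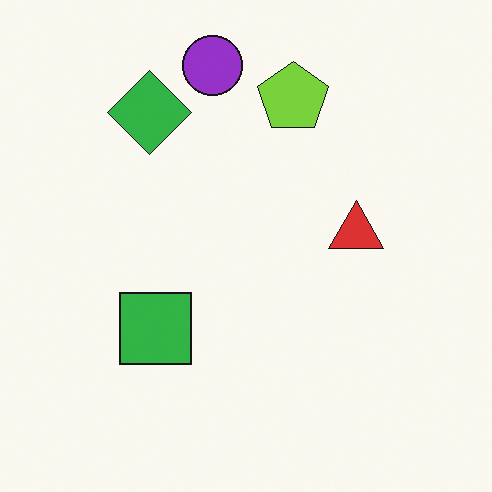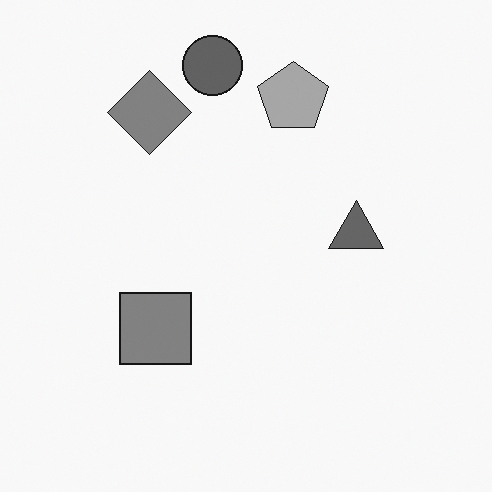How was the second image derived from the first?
This is the original image converted to grayscale.

All color is removed — every shape is now a shade of grey.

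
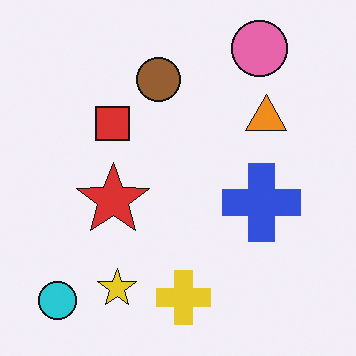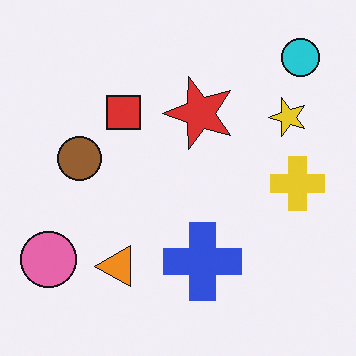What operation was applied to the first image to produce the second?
This is the original image transposed (reflected across the top-left ↔ bottom-right diagonal).

Shapes have swapped their row and column positions — what was in the top-right is now in the bottom-left — a diagonal reflection.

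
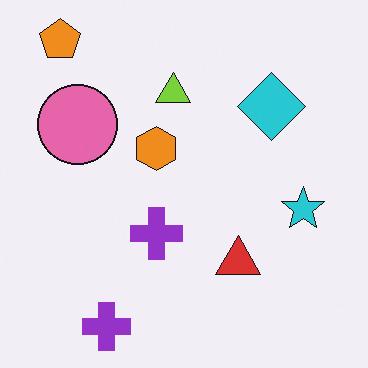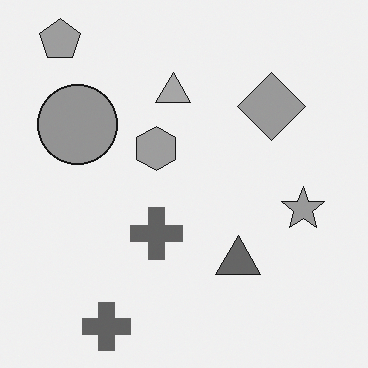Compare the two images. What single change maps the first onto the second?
The second image is the first converted to grayscale.

All color is removed — every shape is now a shade of grey.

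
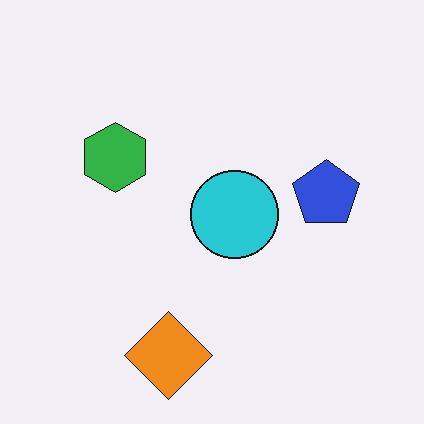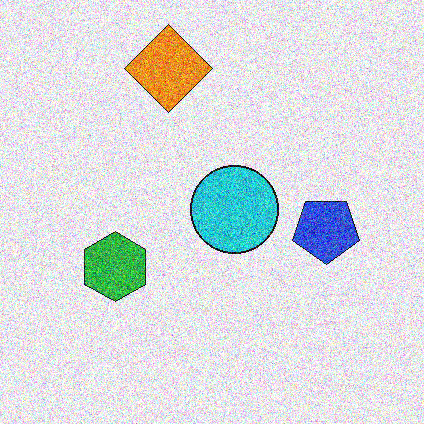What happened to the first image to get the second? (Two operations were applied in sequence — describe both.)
The transformation is: flipped vertically (top ↔ bottom), then degraded with heavy additive noise.

The orange diamond is in the bottom of the first image and the top of the second — shapes on opposite sides of the horizontal midline have swapped in a mirror flip. Random speckle covers the whole image, including the flat background.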